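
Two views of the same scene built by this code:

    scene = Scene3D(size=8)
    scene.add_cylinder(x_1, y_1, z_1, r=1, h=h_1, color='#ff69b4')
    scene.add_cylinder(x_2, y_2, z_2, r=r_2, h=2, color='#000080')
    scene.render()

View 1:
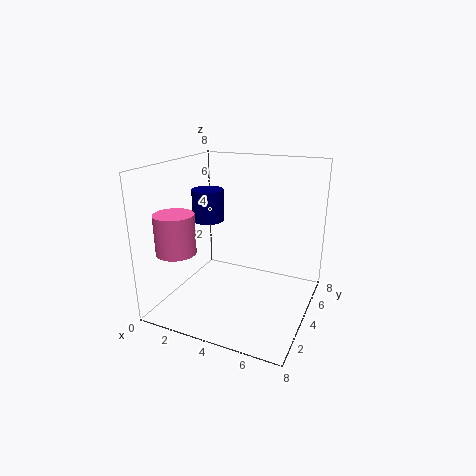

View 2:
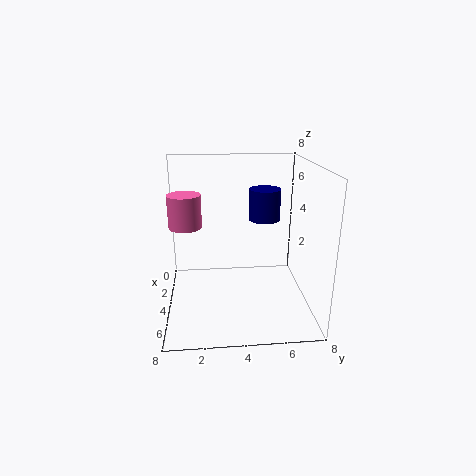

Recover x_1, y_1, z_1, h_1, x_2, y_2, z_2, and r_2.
x_1 = 2; y_1 = 1; z_1 = 4; h_1 = 2; x_2 = 1; y_2 = 6; z_2 = 4; r_2 = 1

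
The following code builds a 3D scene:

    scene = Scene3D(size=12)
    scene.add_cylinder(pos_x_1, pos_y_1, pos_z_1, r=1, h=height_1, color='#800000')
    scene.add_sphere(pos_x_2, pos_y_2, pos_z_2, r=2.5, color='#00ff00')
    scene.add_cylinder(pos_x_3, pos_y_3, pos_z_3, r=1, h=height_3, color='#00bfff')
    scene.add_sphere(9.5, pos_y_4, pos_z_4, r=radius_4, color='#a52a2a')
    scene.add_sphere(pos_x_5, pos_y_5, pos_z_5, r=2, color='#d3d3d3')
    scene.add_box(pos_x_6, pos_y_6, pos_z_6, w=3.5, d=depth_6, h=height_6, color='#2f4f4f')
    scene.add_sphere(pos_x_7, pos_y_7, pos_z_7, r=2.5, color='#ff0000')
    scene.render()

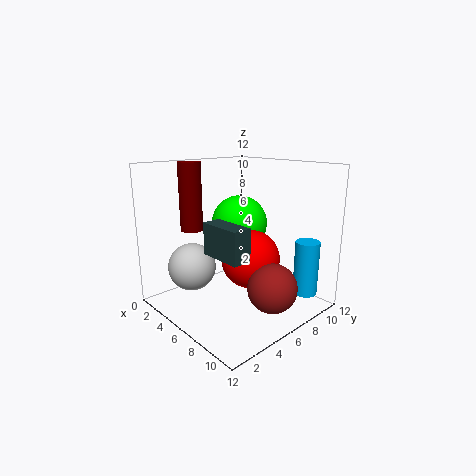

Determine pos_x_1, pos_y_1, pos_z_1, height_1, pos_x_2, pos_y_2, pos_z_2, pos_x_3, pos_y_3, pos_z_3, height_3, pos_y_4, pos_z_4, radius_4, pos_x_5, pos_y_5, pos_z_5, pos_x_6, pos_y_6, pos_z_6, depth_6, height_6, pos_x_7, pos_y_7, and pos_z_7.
pos_x_1 = 1.5
pos_y_1 = 4.5
pos_z_1 = 6
height_1 = 6
pos_x_2 = 4
pos_y_2 = 8
pos_z_2 = 6.5
pos_x_3 = 10.5
pos_y_3 = 9.5
pos_z_3 = 1.5
height_3 = 4.5
pos_y_4 = 6.5
pos_z_4 = 2.5
radius_4 = 2
pos_x_5 = 3.5
pos_y_5 = 3
pos_z_5 = 3.5
pos_x_6 = 6
pos_y_6 = 2.5
pos_z_6 = 5.5
depth_6 = 1.5
height_6 = 2.5
pos_x_7 = 6.5
pos_y_7 = 7
pos_z_7 = 4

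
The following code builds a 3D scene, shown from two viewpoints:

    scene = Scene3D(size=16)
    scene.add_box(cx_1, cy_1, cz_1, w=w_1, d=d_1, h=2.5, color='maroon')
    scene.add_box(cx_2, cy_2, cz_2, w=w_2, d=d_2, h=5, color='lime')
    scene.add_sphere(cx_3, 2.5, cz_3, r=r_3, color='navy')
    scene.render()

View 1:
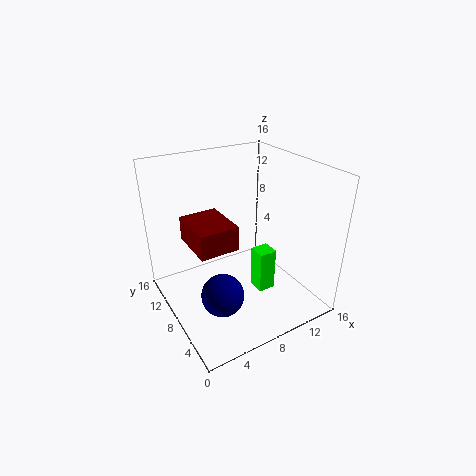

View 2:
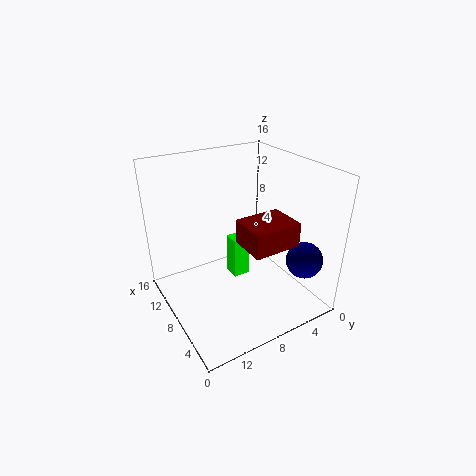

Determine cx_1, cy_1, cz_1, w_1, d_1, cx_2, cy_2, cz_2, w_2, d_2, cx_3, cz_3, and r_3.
cx_1 = 2
cy_1 = 4.5
cz_1 = 9
w_1 = 4
d_1 = 5
cx_2 = 9.5
cy_2 = 5.5
cz_2 = 1.5
w_2 = 2
d_2 = 2
cx_3 = 3
cz_3 = 6
r_3 = 2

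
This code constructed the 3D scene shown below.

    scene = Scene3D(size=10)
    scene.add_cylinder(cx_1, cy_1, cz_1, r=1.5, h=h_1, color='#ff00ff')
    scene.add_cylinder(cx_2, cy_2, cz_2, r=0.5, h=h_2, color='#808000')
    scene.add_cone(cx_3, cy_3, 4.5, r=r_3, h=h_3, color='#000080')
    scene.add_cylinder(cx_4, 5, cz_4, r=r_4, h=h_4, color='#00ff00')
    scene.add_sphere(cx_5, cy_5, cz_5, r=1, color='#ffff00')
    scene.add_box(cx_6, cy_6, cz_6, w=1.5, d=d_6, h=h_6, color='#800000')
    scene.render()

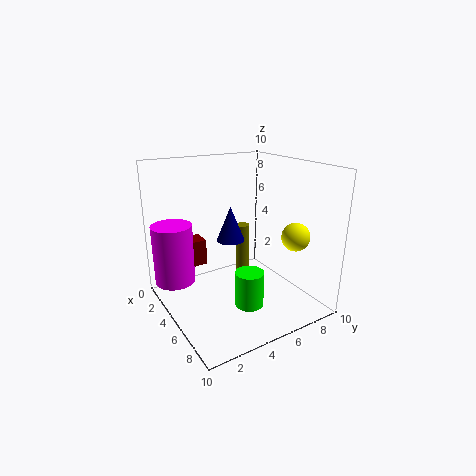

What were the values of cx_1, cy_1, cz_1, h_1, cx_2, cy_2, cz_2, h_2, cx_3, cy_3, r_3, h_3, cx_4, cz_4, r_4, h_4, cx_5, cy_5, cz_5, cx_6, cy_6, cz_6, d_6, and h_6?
cx_1 = 1.5
cy_1 = 1.5
cz_1 = 1
h_1 = 4.5
cx_2 = 4
cy_2 = 6
cz_2 = 0.5
h_2 = 5
cx_3 = 4
cy_3 = 5
r_3 = 1
h_3 = 2.5
cx_4 = 6.5
cz_4 = 0.5
r_4 = 1
h_4 = 2.5
cx_5 = 7
cy_5 = 8.5
cz_5 = 5
cx_6 = 0.5
cy_6 = 2
cz_6 = 2
d_6 = 2
h_6 = 2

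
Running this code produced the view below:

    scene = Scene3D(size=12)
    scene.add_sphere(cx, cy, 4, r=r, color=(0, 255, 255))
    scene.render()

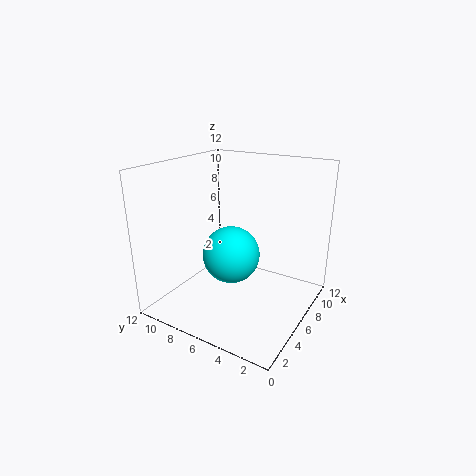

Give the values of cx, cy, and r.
cx = 6.5
cy = 7
r = 2.5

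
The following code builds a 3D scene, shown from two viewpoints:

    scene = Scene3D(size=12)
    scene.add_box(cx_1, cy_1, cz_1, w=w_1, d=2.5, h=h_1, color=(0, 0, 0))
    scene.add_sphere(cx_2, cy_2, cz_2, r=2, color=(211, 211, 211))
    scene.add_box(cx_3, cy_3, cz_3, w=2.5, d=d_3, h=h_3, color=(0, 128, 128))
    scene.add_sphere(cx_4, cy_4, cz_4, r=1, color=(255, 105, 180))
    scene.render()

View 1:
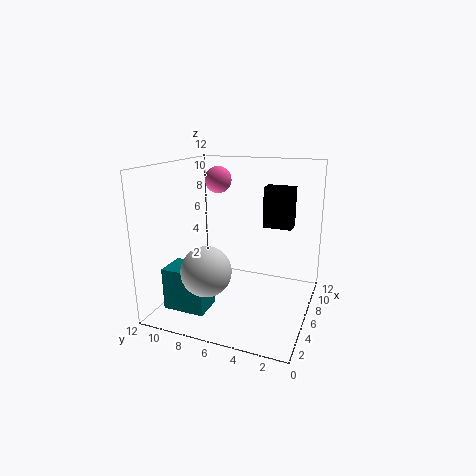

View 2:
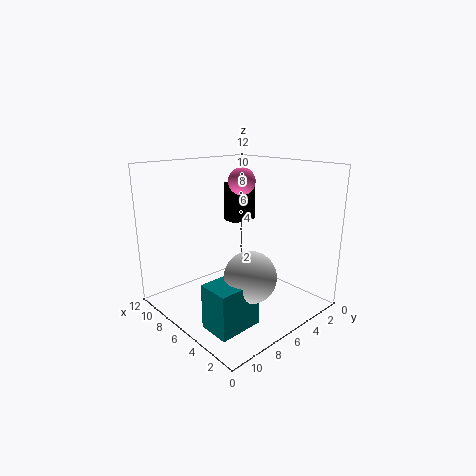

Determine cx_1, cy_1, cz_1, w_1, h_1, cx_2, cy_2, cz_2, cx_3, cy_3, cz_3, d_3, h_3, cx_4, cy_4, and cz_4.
cx_1 = 8, cy_1 = 2, cz_1 = 6.5, w_1 = 1.5, h_1 = 3.5, cx_2 = 3, cy_2 = 7.5, cz_2 = 4, cx_3 = 2, cy_3 = 7.5, cz_3 = 0.5, d_3 = 3.5, h_3 = 3.5, cx_4 = 4.5, cy_4 = 7, cz_4 = 11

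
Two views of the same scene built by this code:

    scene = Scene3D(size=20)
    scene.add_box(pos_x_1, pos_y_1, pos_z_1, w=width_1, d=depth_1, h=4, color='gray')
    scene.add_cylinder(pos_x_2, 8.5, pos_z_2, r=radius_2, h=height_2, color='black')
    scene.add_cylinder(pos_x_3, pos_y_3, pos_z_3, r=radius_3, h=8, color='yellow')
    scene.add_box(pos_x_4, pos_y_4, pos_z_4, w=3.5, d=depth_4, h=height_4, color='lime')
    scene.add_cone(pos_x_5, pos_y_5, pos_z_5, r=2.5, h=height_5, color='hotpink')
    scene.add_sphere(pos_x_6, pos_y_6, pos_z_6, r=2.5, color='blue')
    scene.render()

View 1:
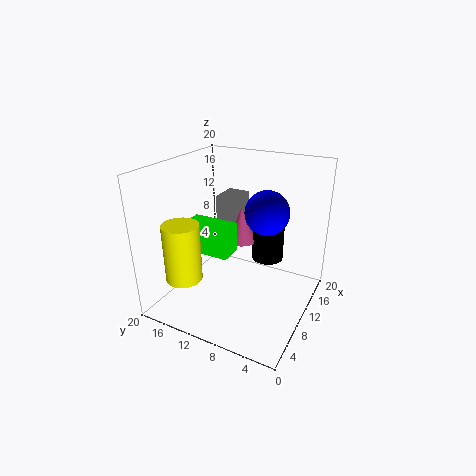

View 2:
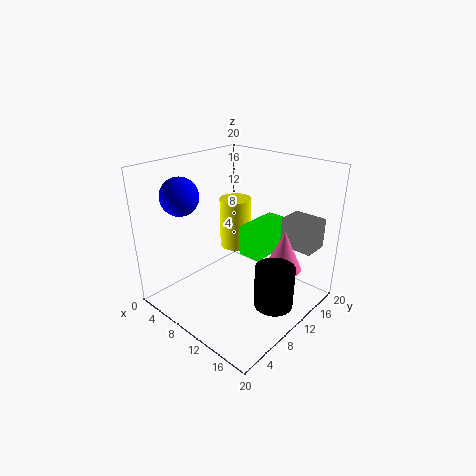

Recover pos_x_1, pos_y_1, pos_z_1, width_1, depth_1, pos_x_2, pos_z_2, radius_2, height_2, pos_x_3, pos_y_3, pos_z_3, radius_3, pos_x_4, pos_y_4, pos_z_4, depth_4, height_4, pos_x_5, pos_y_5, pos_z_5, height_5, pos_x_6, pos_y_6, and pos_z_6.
pos_x_1 = 15, pos_y_1 = 13, pos_z_1 = 9.5, width_1 = 4.5, depth_1 = 3.5, pos_x_2 = 17.5, pos_z_2 = 3.5, radius_2 = 2.5, height_2 = 5.5, pos_x_3 = 4.5, pos_y_3 = 15.5, pos_z_3 = 5, radius_3 = 2.5, pos_x_4 = 9, pos_y_4 = 11.5, pos_z_4 = 6.5, depth_4 = 7, height_4 = 4.5, pos_x_5 = 16, pos_y_5 = 12.5, pos_z_5 = 6.5, height_5 = 5.5, pos_x_6 = 5.5, pos_y_6 = 4, pos_z_6 = 16.5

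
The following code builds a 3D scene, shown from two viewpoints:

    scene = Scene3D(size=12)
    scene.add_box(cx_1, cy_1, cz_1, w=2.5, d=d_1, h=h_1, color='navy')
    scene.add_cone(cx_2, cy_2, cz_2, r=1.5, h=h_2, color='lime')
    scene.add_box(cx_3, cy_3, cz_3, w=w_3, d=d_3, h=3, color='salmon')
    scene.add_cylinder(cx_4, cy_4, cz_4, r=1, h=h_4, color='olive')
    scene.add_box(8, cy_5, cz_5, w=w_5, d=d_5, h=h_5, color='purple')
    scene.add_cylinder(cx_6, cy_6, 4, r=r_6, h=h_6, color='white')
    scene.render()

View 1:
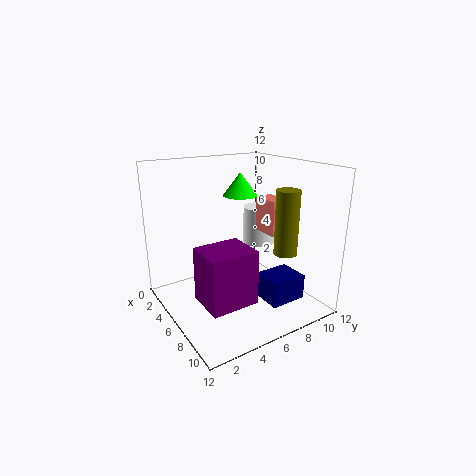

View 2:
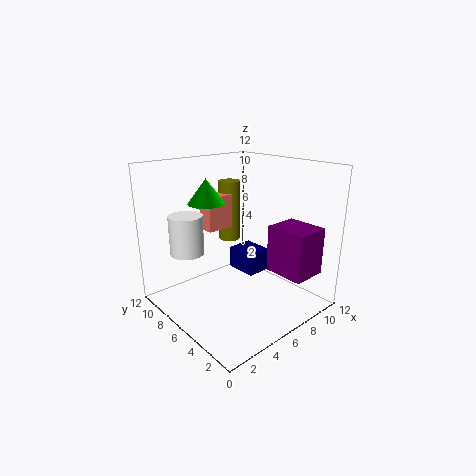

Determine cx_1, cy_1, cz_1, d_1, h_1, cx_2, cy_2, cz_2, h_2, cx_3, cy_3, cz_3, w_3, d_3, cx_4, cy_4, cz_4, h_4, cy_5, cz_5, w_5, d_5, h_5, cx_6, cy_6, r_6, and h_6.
cx_1 = 8
cy_1 = 6.5
cz_1 = 1.5
d_1 = 3
h_1 = 2
cx_2 = 4
cy_2 = 7.5
cz_2 = 9
h_2 = 2
cx_3 = 5
cy_3 = 8.5
cz_3 = 6
w_3 = 2.5
d_3 = 1.5
cx_4 = 8
cy_4 = 9.5
cz_4 = 4.5
h_4 = 5.5
cy_5 = 1
cz_5 = 3
w_5 = 3
d_5 = 3.5
h_5 = 4
cx_6 = 3.5
cy_6 = 10
r_6 = 1.5
h_6 = 3.5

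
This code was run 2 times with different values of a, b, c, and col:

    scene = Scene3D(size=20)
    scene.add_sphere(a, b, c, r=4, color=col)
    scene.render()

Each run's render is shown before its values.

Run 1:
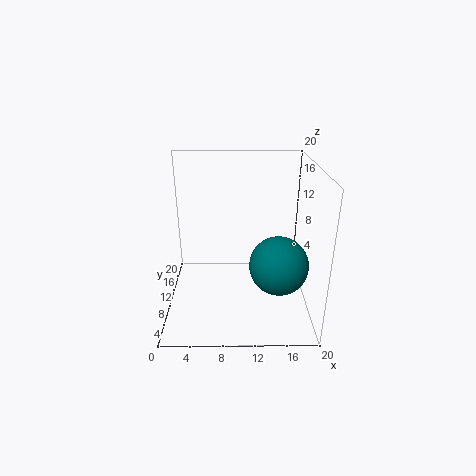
a = 15.5; b = 7.5; c = 7; col = 'teal'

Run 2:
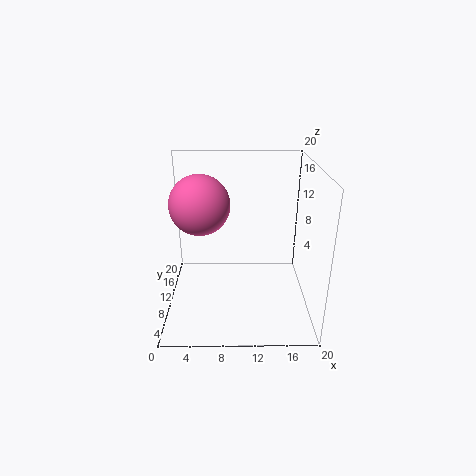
a = 5; b = 9.5; c = 15; col = 'hotpink'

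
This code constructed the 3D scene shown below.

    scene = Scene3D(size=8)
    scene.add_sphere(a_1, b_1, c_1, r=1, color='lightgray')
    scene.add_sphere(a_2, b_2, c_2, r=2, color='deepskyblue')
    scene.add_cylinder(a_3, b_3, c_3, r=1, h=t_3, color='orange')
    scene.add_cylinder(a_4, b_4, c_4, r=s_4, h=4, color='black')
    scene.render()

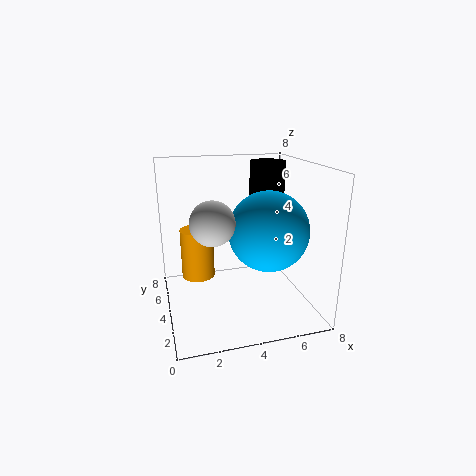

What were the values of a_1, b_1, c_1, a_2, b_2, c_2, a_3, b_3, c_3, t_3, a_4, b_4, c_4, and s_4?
a_1 = 2
b_1 = 1
c_1 = 6
a_2 = 5
b_2 = 2
c_2 = 5
a_3 = 2
b_3 = 6
c_3 = 1
t_3 = 3
a_4 = 6
b_4 = 5
c_4 = 4
s_4 = 1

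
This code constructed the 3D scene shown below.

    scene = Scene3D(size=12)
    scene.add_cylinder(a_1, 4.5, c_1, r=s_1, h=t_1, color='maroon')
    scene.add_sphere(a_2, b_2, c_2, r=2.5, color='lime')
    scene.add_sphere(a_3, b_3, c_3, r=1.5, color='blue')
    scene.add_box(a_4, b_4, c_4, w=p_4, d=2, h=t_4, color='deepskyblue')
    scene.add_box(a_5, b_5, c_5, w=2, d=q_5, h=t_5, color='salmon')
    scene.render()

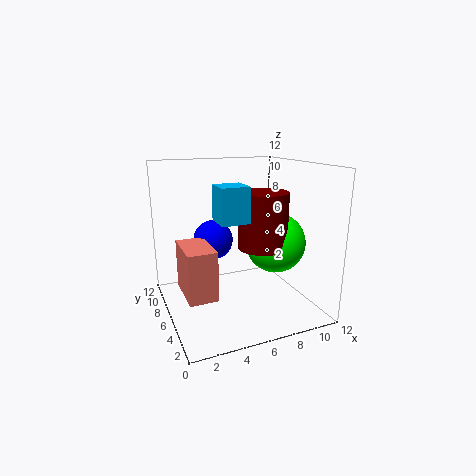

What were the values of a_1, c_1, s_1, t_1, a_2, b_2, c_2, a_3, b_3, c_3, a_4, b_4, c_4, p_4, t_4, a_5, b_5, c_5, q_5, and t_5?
a_1 = 7.5
c_1 = 5.5
s_1 = 2
t_1 = 4.5
a_2 = 9
b_2 = 5
c_2 = 5.5
a_3 = 3.5
b_3 = 5
c_3 = 6.5
a_4 = 3
b_4 = 1.5
c_4 = 8.5
p_4 = 2
t_4 = 2.5
a_5 = 0.5
b_5 = 1
c_5 = 3.5
q_5 = 3.5
t_5 = 3.5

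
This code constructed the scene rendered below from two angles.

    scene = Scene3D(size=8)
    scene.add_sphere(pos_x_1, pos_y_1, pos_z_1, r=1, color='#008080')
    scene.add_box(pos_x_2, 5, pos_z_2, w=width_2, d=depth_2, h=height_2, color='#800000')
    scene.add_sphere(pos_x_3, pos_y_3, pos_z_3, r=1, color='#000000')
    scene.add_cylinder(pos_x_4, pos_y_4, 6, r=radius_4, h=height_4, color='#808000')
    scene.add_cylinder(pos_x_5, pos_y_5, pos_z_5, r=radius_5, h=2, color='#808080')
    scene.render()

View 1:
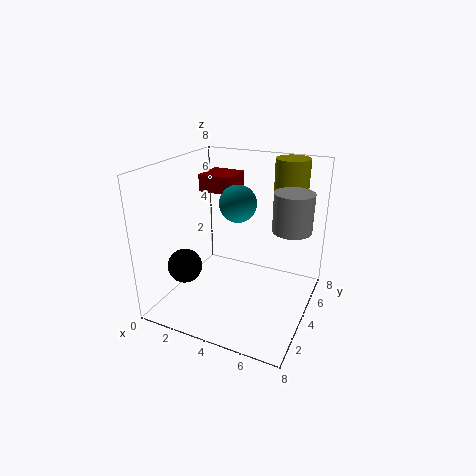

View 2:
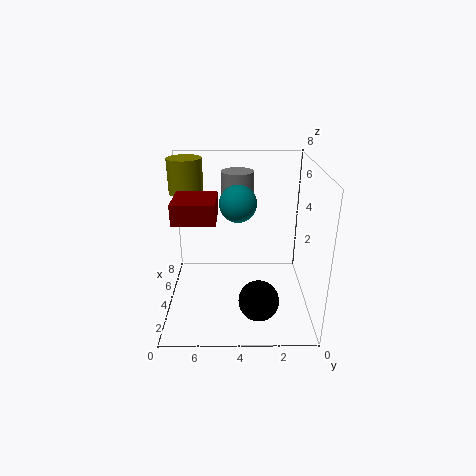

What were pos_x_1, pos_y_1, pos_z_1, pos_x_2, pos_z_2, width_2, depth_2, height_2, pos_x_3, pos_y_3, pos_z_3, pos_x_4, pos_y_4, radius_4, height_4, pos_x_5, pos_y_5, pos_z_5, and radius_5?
pos_x_1 = 4, pos_y_1 = 4, pos_z_1 = 6, pos_x_2 = 1, pos_z_2 = 6, width_2 = 2, depth_2 = 2, height_2 = 1, pos_x_3 = 1, pos_y_3 = 3, pos_z_3 = 2, pos_x_4 = 6, pos_y_4 = 7, radius_4 = 1, height_4 = 2, pos_x_5 = 7, pos_y_5 = 4, pos_z_5 = 5, radius_5 = 1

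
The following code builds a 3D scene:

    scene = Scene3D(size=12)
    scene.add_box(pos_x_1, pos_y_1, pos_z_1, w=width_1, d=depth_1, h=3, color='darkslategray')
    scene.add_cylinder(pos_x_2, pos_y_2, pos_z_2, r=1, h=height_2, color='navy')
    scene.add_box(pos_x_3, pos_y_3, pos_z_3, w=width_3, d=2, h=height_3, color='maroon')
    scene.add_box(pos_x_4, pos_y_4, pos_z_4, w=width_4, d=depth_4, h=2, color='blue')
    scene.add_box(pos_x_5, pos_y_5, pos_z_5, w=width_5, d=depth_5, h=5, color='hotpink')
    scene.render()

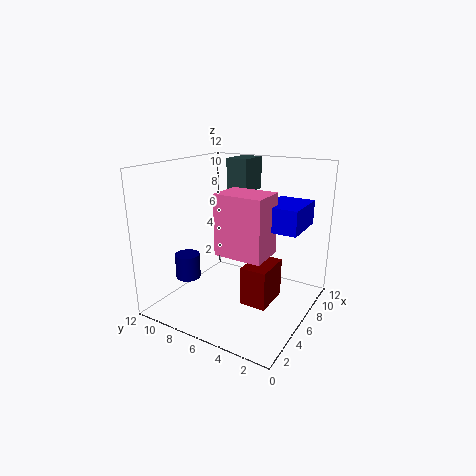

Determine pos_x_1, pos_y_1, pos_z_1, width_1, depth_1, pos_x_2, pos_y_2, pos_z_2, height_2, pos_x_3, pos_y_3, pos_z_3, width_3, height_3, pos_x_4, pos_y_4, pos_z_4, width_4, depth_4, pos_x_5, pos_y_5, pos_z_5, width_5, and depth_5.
pos_x_1 = 9; pos_y_1 = 7; pos_z_1 = 9; width_1 = 3; depth_1 = 2; pos_x_2 = 3; pos_y_2 = 9; pos_z_2 = 3; height_2 = 2; pos_x_3 = 3; pos_y_3 = 2; pos_z_3 = 2; width_3 = 3; height_3 = 3; pos_x_4 = 6; pos_y_4 = 1; pos_z_4 = 7; width_4 = 4; depth_4 = 3; pos_x_5 = 4; pos_y_5 = 3; pos_z_5 = 5; width_5 = 3; depth_5 = 4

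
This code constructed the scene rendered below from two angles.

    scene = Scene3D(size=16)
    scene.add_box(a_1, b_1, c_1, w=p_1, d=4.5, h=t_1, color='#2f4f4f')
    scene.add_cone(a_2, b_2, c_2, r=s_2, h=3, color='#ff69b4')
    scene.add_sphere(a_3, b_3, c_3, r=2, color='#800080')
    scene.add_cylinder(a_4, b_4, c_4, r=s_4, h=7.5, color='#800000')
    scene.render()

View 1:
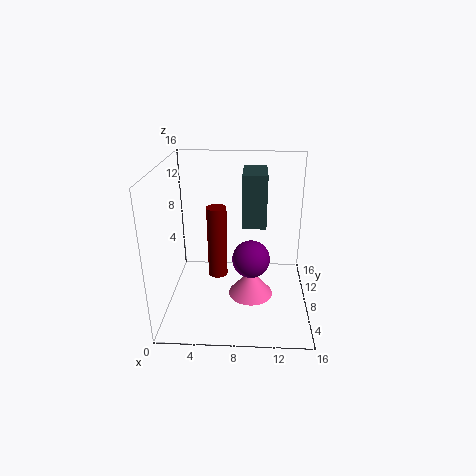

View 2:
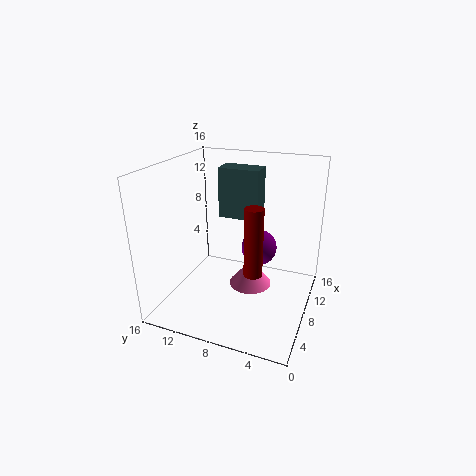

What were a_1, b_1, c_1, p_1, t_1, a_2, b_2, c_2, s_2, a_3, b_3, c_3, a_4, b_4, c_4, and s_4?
a_1 = 8.5; b_1 = 6; c_1 = 10; p_1 = 2.5; t_1 = 5.5; a_2 = 9.5; b_2 = 7; c_2 = 1.5; s_2 = 2.5; a_3 = 9.5; b_3 = 6; c_3 = 6.5; a_4 = 6; b_4 = 5.5; c_4 = 5; s_4 = 1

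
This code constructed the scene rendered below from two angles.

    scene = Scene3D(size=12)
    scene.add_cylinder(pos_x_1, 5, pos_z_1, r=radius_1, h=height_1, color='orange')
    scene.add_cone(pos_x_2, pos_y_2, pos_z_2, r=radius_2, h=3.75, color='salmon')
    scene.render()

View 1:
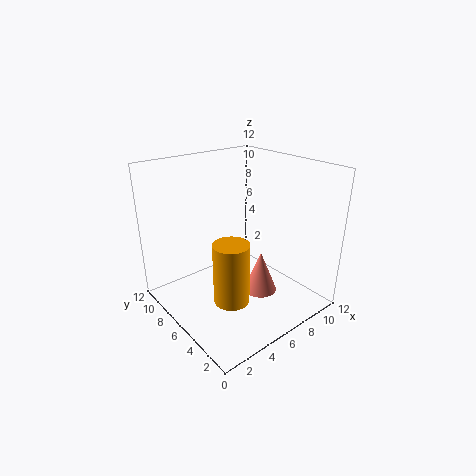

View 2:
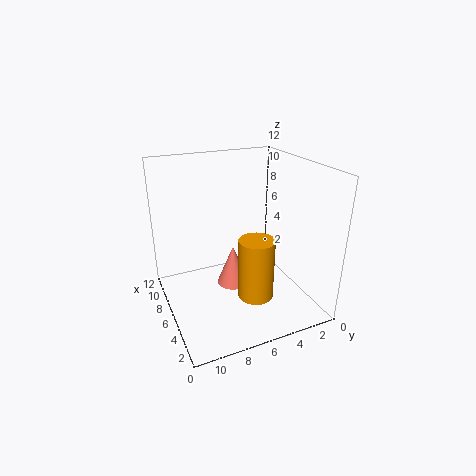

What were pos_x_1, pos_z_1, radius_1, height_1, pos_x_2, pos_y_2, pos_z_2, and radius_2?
pos_x_1 = 4.5
pos_z_1 = 1
radius_1 = 1.5
height_1 = 5.25
pos_x_2 = 8.25
pos_y_2 = 5.5
pos_z_2 = 0.25
radius_2 = 1.5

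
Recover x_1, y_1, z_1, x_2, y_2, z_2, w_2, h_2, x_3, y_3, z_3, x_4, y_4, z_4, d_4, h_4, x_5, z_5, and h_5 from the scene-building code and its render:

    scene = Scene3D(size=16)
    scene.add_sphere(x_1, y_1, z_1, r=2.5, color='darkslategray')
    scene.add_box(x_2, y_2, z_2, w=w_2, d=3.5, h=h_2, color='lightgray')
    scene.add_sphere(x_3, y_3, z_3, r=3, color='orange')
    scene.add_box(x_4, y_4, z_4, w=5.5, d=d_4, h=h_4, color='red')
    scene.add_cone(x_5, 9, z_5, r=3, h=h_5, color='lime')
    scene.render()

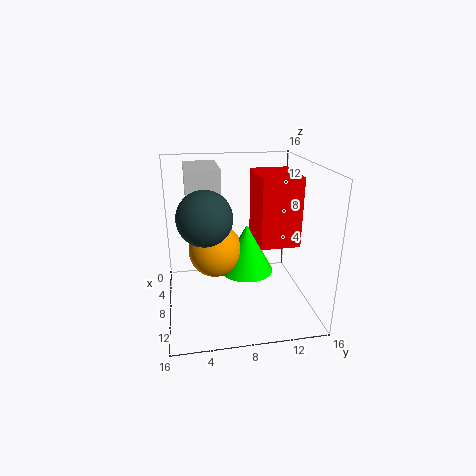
x_1 = 13.5, y_1 = 4, z_1 = 12.5, x_2 = 4.5, y_2 = 2.5, z_2 = 13, w_2 = 5.5, h_2 = 3, x_3 = 7.5, y_3 = 5.5, z_3 = 6.5, x_4 = 7, y_4 = 9.5, z_4 = 8.5, d_4 = 4, h_4 = 7, x_5 = 8, z_5 = 4, h_5 = 5.5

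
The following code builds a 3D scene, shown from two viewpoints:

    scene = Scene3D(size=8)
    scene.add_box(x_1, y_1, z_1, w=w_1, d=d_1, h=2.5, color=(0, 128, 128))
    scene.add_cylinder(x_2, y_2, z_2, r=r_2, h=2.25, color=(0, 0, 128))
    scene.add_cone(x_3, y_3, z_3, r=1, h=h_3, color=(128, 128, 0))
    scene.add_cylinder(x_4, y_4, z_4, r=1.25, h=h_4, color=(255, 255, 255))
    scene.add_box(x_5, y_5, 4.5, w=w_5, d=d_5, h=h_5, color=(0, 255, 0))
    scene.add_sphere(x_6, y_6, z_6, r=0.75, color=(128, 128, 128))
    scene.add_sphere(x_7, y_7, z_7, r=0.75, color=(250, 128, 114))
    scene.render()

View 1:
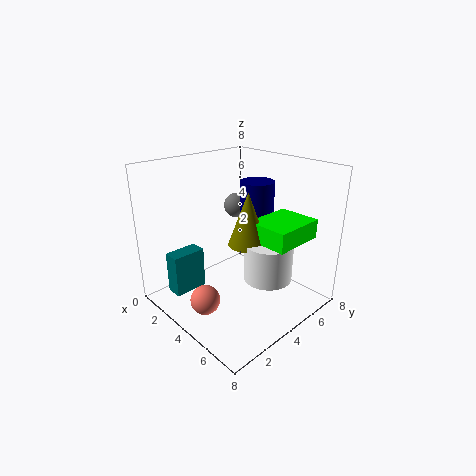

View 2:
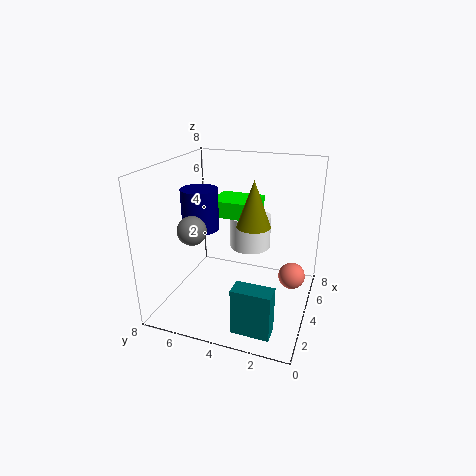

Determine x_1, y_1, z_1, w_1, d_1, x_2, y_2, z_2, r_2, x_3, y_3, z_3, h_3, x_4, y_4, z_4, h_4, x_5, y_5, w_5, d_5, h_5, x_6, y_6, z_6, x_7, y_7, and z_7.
x_1 = 0.75; y_1 = 1.25; z_1 = 0.25; w_1 = 1; d_1 = 2; x_2 = 3.5; y_2 = 6; z_2 = 4.5; r_2 = 1; x_3 = 5.25; y_3 = 3.5; z_3 = 4.25; h_3 = 2.75; x_4 = 6.25; y_4 = 4; z_4 = 2.5; h_4 = 2; x_5 = 5.25; y_5 = 3.5; w_5 = 2.25; d_5 = 2.75; h_5 = 1; x_6 = 2; y_6 = 5.75; z_6 = 5; x_7 = 4.75; y_7 = 1; z_7 = 1.75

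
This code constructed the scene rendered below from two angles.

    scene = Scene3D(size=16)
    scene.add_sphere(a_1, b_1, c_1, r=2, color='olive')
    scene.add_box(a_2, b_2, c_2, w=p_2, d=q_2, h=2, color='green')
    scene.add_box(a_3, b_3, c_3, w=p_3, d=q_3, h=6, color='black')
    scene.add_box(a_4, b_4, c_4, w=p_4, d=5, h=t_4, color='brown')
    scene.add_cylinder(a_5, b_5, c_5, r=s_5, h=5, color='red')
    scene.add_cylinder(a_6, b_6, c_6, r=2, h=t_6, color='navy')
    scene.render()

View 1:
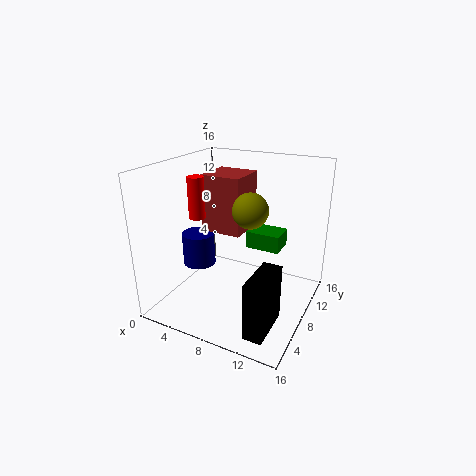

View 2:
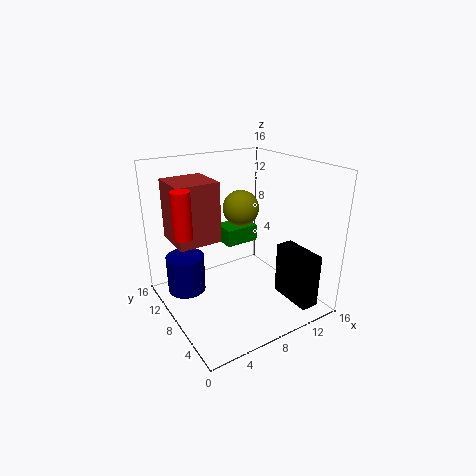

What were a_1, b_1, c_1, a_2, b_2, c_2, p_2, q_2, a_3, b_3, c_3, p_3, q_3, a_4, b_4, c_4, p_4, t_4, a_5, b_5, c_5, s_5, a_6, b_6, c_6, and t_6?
a_1 = 9; b_1 = 9; c_1 = 11; a_2 = 8; b_2 = 10; c_2 = 6; p_2 = 4; q_2 = 3; a_3 = 12; b_3 = 1; c_3 = 1; p_3 = 2; q_3 = 5; a_4 = 2; b_4 = 10; c_4 = 7; p_4 = 5; t_4 = 7; a_5 = 2; b_5 = 9; c_5 = 9; s_5 = 1; a_6 = 2; b_6 = 9; c_6 = 3; t_6 = 4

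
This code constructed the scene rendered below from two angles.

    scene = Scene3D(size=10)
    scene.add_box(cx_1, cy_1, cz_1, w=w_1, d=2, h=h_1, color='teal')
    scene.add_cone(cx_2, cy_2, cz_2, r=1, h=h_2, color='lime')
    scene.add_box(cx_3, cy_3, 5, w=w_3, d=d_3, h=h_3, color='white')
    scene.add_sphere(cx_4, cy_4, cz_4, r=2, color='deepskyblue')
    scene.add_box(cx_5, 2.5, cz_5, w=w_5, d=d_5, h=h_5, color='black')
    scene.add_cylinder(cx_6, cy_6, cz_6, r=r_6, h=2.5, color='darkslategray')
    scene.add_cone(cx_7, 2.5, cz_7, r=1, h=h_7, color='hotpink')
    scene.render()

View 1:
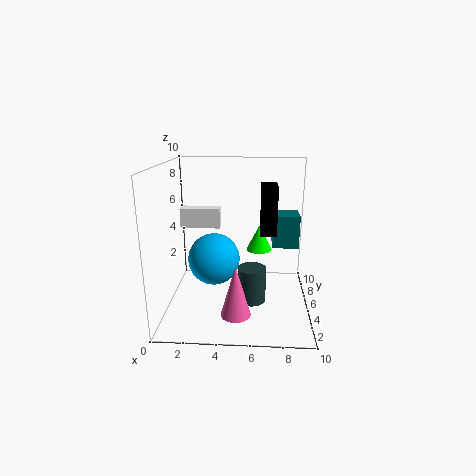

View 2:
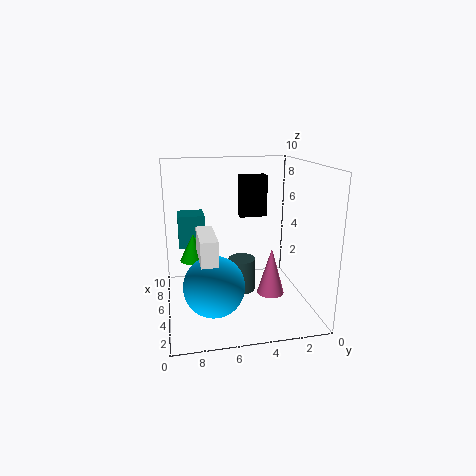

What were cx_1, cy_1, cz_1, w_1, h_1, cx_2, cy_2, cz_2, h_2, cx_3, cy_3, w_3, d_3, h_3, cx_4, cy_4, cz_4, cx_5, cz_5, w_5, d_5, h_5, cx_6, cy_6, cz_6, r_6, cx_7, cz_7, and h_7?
cx_1 = 7.5; cy_1 = 7; cz_1 = 3.5; w_1 = 2; h_1 = 2.5; cx_2 = 6.5; cy_2 = 8; cz_2 = 3; h_2 = 2; cx_3 = 0.5; cy_3 = 7; w_3 = 3; d_3 = 1; h_3 = 1.5; cx_4 = 3; cy_4 = 7; cz_4 = 2.5; cx_5 = 6.5; cz_5 = 6; w_5 = 1; d_5 = 2; h_5 = 3; cx_6 = 6; cy_6 = 4.5; cz_6 = 0.5; r_6 = 1; cx_7 = 5; cz_7 = 0.5; h_7 = 3.5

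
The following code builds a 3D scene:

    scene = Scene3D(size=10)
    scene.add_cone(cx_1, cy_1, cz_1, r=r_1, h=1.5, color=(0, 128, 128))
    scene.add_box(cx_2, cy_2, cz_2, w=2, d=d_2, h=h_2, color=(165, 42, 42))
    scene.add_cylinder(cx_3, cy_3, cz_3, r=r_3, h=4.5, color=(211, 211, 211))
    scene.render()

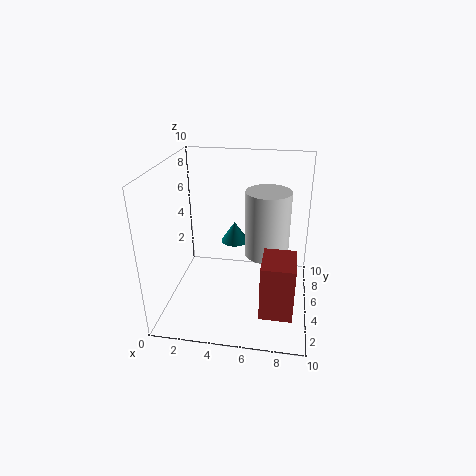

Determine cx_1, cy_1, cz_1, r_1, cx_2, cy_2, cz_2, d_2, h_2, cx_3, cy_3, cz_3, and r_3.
cx_1 = 4.5; cy_1 = 6.5; cz_1 = 4; r_1 = 1; cx_2 = 7; cy_2 = 0.5; cz_2 = 2; d_2 = 2.5; h_2 = 3.5; cx_3 = 7; cy_3 = 5; cz_3 = 4; r_3 = 1.5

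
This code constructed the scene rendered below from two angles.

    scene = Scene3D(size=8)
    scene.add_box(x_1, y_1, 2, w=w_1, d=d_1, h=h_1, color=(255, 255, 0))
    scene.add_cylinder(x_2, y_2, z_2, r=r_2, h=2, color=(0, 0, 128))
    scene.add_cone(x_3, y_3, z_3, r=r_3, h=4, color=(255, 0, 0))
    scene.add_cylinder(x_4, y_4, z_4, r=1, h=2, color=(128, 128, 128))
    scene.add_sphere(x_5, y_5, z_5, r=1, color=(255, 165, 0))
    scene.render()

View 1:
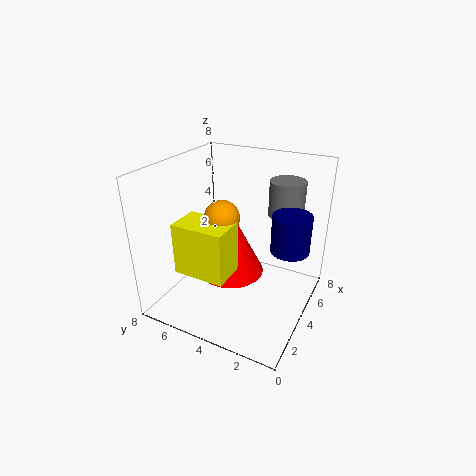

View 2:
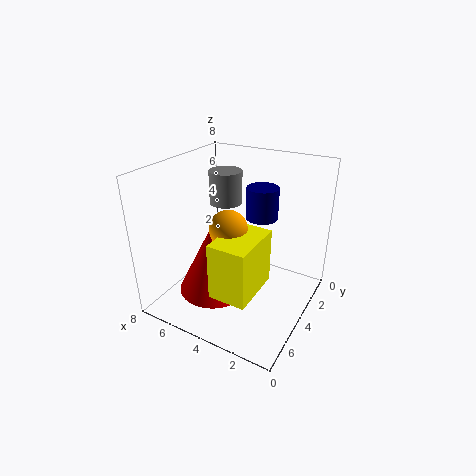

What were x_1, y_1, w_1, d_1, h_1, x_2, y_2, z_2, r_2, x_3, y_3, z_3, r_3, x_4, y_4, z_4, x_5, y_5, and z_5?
x_1 = 2
y_1 = 4
w_1 = 2
d_1 = 3
h_1 = 3
x_2 = 4
y_2 = 1
z_2 = 4
r_2 = 1
x_3 = 5
y_3 = 5
z_3 = 1
r_3 = 2
x_4 = 6
y_4 = 2
z_4 = 5
x_5 = 4
y_5 = 5
z_5 = 5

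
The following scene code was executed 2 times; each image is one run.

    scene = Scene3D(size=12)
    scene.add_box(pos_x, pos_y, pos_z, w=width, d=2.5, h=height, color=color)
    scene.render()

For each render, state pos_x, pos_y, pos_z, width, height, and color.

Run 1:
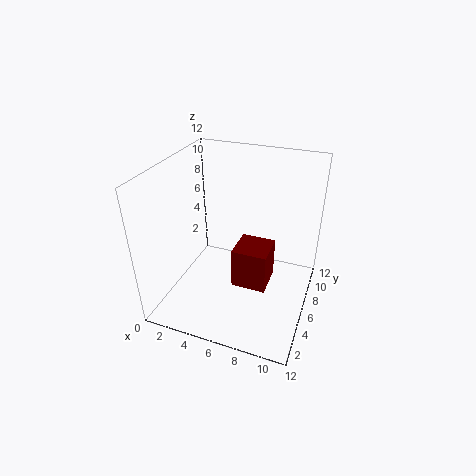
pos_x = 7
pos_y = 2
pos_z = 4.5
width = 2.5
height = 3
color = 'maroon'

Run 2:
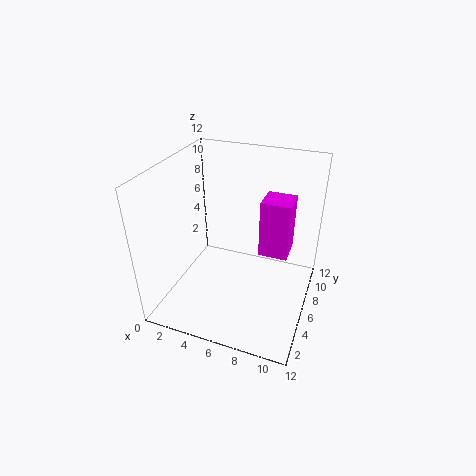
pos_x = 7.5
pos_y = 7
pos_z = 4
width = 2.5
height = 5
color = 'magenta'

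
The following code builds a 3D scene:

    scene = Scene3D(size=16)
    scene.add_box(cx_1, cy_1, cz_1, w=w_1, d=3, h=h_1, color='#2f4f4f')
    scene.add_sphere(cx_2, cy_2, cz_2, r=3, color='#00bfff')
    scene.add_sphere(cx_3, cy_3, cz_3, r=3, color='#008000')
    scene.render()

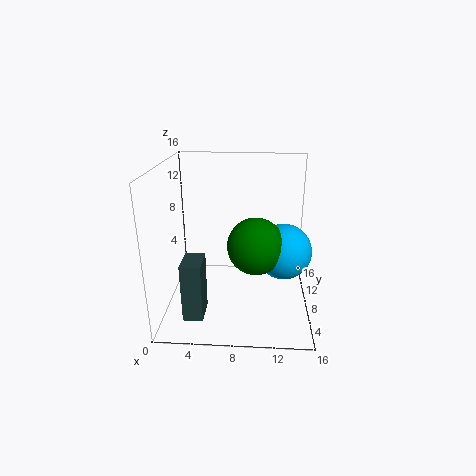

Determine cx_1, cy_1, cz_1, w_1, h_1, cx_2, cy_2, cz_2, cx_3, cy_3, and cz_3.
cx_1 = 3
cy_1 = 1
cz_1 = 2
w_1 = 2
h_1 = 6
cx_2 = 13
cy_2 = 7
cz_2 = 7
cx_3 = 10
cy_3 = 6
cz_3 = 8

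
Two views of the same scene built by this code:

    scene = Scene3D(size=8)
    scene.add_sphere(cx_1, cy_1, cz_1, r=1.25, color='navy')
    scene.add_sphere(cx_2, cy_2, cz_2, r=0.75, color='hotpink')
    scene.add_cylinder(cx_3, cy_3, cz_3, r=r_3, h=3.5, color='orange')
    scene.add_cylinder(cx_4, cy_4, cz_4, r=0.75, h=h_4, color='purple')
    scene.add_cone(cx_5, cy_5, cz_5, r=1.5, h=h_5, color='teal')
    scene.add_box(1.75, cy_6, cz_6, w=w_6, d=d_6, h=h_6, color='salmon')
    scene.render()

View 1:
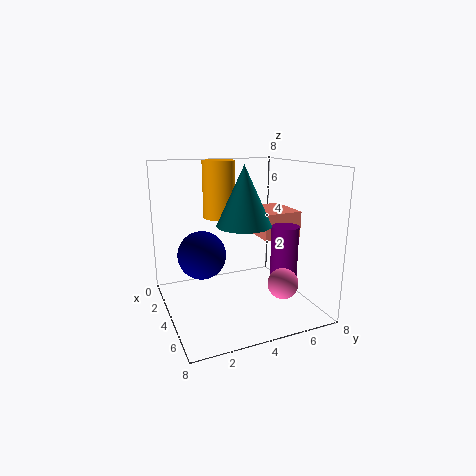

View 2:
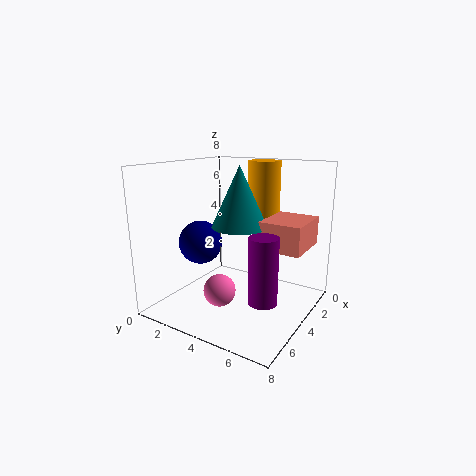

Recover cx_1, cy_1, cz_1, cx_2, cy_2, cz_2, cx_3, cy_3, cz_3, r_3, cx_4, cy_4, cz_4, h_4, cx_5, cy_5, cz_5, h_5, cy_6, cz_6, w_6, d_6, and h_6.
cx_1 = 4.5; cy_1 = 1.75; cz_1 = 3.5; cx_2 = 7.25; cy_2 = 5; cz_2 = 2.5; cx_3 = 1; cy_3 = 4; cz_3 = 4.5; r_3 = 1; cx_4 = 5.25; cy_4 = 6.25; cz_4 = 1.25; h_4 = 3.5; cx_5 = 4.25; cy_5 = 4.25; cz_5 = 4.75; h_5 = 3.25; cy_6 = 5.5; cz_6 = 3.75; w_6 = 2.75; d_6 = 2.25; h_6 = 1.5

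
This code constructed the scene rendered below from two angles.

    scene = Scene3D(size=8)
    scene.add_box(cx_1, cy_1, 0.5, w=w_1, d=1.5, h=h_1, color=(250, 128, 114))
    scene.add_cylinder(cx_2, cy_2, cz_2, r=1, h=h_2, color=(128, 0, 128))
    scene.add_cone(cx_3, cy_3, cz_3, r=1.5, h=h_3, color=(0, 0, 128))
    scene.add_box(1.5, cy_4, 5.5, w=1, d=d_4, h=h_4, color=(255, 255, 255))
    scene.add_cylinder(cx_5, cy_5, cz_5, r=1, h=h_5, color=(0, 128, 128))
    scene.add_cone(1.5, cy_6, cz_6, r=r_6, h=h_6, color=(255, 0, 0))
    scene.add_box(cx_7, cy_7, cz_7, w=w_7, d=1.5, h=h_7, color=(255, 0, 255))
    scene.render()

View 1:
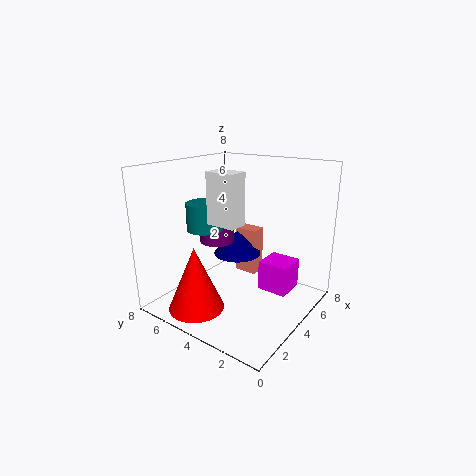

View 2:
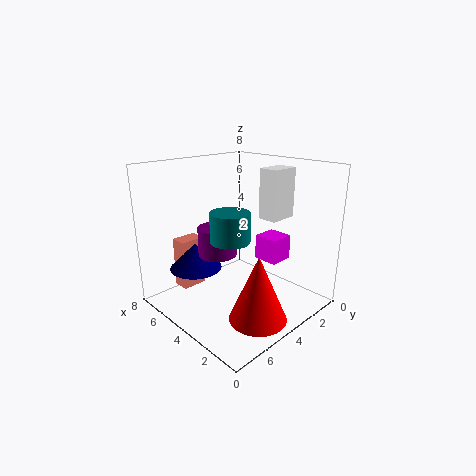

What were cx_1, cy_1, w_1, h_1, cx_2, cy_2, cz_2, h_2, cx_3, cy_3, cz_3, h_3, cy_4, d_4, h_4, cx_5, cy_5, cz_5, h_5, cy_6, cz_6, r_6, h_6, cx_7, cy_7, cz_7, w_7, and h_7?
cx_1 = 6.5
cy_1 = 4.5
w_1 = 1
h_1 = 3
cx_2 = 4
cy_2 = 5.5
cz_2 = 3.5
h_2 = 1.5
cx_3 = 6
cy_3 = 5.5
cz_3 = 2
h_3 = 1.5
cy_4 = 2.5
d_4 = 1.5
h_4 = 2.5
cx_5 = 3
cy_5 = 5.5
cz_5 = 4.5
h_5 = 1.5
cy_6 = 5
cz_6 = 0.5
r_6 = 1.5
h_6 = 3.5
cx_7 = 3
cy_7 = 0.5
cz_7 = 2
w_7 = 1.5
h_7 = 1.5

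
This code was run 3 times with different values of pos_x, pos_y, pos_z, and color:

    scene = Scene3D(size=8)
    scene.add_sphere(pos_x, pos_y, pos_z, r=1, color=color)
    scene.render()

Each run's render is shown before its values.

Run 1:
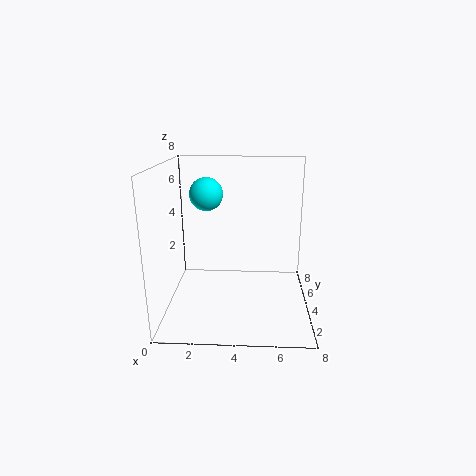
pos_x = 2, pos_y = 6, pos_z = 6, color = 'cyan'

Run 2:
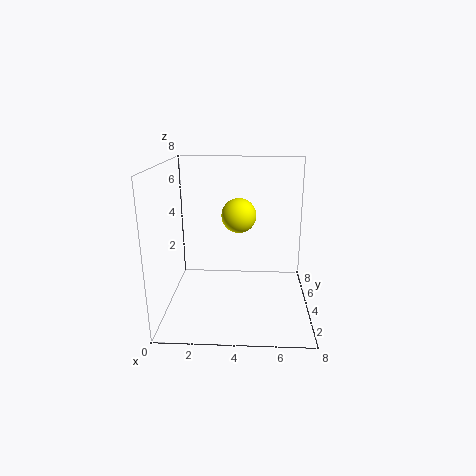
pos_x = 4, pos_y = 5, pos_z = 5, color = 'yellow'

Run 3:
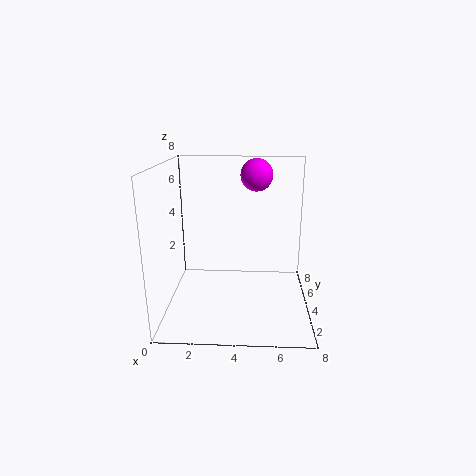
pos_x = 5, pos_y = 7, pos_z = 7, color = 'magenta'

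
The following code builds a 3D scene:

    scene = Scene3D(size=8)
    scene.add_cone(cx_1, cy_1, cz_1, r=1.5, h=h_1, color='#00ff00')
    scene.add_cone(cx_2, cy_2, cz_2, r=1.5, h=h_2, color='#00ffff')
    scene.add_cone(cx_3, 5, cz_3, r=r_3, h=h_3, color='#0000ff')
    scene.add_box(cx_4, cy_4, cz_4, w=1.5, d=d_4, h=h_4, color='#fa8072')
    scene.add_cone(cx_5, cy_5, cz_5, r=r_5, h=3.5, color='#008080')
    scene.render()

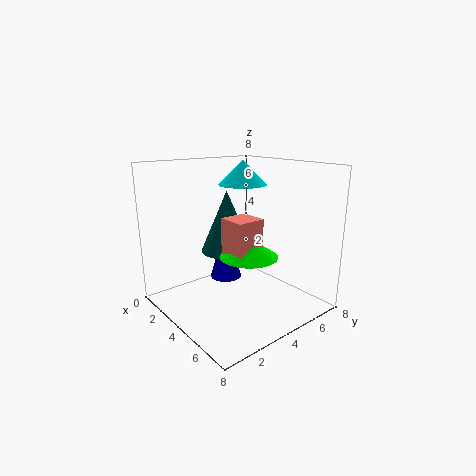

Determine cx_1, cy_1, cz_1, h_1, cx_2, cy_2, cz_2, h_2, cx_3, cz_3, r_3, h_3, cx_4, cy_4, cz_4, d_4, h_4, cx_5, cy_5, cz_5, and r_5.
cx_1 = 5.5
cy_1 = 3.5
cz_1 = 3.5
h_1 = 1
cx_2 = 2
cy_2 = 6
cz_2 = 6.5
h_2 = 1.5
cx_3 = 1.5
cz_3 = 0.5
r_3 = 1
h_3 = 3.5
cx_4 = 4.5
cy_4 = 2.5
cz_4 = 3.5
d_4 = 1.5
h_4 = 2
cx_5 = 3
cy_5 = 4
cz_5 = 3
r_5 = 1.5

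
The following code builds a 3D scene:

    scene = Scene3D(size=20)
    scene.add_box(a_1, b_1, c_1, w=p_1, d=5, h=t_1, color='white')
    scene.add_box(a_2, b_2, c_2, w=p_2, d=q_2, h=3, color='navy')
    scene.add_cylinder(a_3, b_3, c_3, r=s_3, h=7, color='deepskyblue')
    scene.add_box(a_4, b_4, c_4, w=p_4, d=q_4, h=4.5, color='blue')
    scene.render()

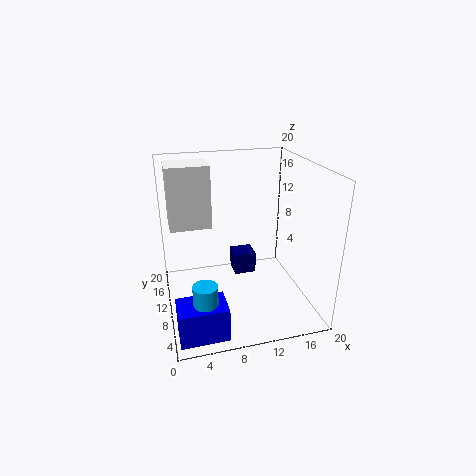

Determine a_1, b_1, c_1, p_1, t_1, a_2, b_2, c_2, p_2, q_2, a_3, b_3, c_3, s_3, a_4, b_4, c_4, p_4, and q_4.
a_1 = 1
b_1 = 13
c_1 = 10.5
p_1 = 6
t_1 = 9
a_2 = 9.5
b_2 = 9.5
c_2 = 4.5
p_2 = 3
q_2 = 3
a_3 = 4
b_3 = 2.5
c_3 = 1
s_3 = 1.5
a_4 = 0.5
b_4 = 0.5
c_4 = 1
p_4 = 6
q_4 = 4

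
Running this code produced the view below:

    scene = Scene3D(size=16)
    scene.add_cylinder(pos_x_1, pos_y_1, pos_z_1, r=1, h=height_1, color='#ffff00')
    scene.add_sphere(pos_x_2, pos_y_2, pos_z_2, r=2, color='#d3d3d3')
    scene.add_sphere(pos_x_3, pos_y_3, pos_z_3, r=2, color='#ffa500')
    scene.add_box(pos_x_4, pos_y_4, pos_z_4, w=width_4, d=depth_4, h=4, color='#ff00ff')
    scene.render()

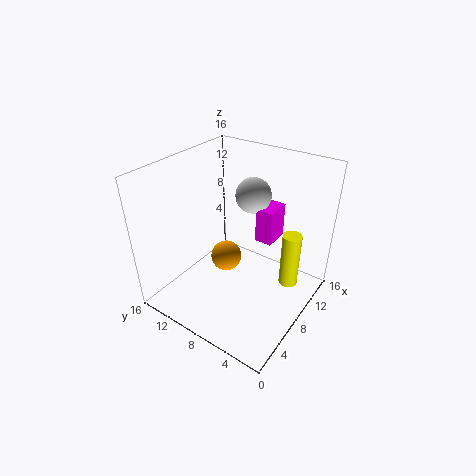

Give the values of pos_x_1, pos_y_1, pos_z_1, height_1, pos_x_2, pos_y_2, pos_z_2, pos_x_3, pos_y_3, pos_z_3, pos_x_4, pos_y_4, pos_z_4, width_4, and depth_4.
pos_x_1 = 9
pos_y_1 = 2
pos_z_1 = 4
height_1 = 6
pos_x_2 = 11
pos_y_2 = 8
pos_z_2 = 12
pos_x_3 = 11
pos_y_3 = 12
pos_z_3 = 2
pos_x_4 = 10
pos_y_4 = 5
pos_z_4 = 7
width_4 = 3
depth_4 = 2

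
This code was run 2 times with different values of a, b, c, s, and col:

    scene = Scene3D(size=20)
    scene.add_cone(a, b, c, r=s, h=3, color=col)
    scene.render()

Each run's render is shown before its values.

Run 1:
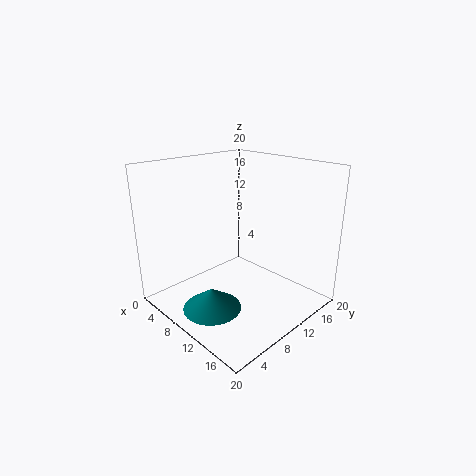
a = 10; b = 5; c = 1; s = 4; col = 'teal'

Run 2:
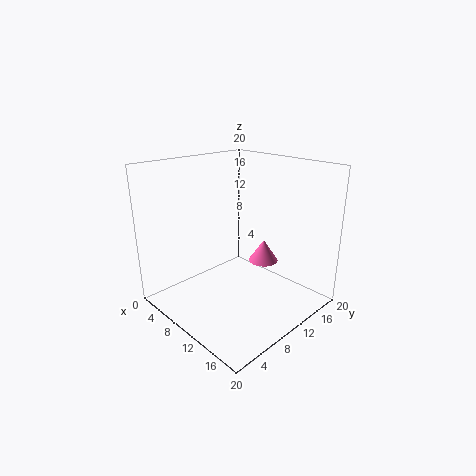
a = 13; b = 12; c = 7; s = 2; col = 'hotpink'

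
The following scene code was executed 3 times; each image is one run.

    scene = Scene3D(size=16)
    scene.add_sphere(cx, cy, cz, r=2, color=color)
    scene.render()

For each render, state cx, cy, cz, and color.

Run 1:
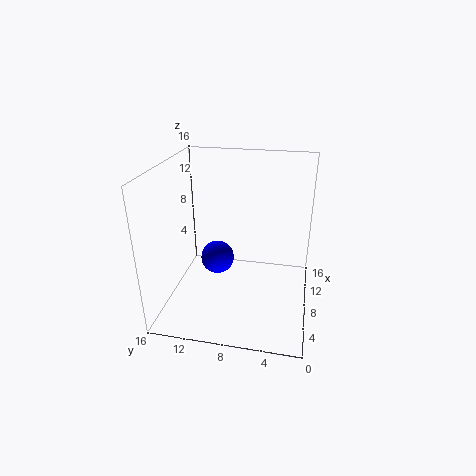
cx = 10, cy = 11, cz = 4, color = 'blue'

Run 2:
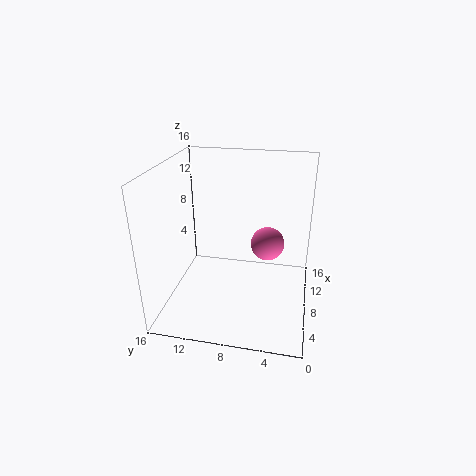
cx = 11, cy = 5, cz = 6, color = 'hotpink'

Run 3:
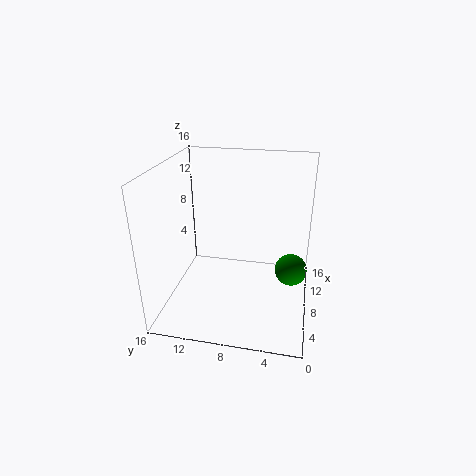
cx = 12, cy = 2, cz = 2, color = 'green'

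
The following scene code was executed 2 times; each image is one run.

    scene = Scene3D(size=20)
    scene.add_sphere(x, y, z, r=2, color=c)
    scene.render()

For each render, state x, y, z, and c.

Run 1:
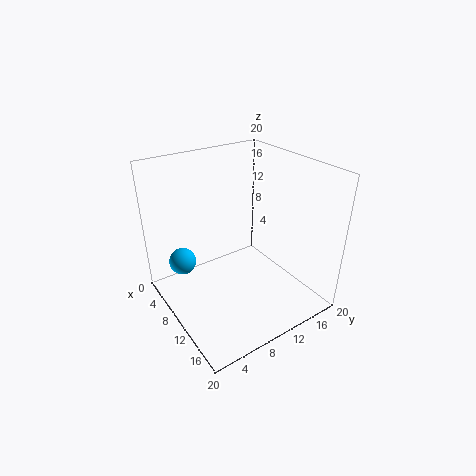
x = 4
y = 4
z = 5
c = 'deepskyblue'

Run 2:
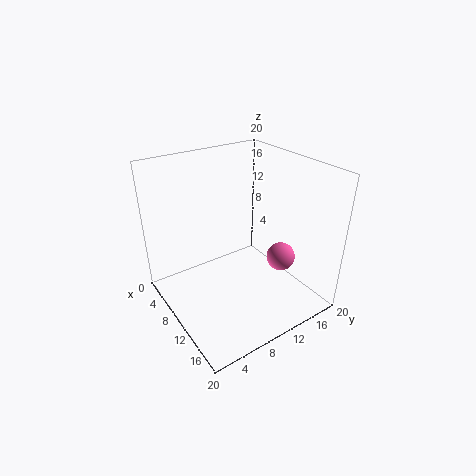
x = 13.5
y = 15
z = 7
c = 'hotpink'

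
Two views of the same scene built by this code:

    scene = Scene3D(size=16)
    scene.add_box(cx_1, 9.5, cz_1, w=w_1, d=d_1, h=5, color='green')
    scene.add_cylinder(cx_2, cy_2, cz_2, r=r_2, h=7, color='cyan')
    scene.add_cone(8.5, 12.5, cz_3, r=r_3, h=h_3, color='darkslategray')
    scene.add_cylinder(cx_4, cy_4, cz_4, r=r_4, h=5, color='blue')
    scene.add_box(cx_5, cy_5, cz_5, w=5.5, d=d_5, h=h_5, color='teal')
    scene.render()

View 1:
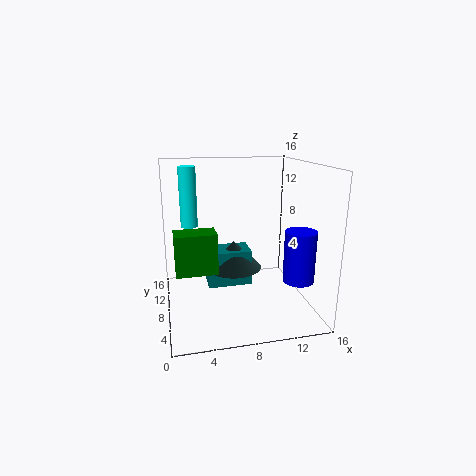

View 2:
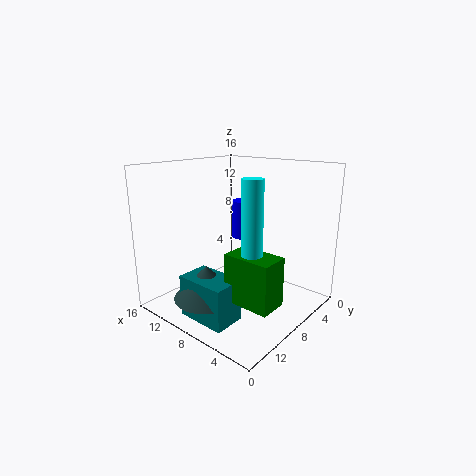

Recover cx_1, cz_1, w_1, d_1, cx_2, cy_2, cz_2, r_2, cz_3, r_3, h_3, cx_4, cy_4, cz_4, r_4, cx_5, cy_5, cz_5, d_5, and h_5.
cx_1 = 1; cz_1 = 3; w_1 = 5; d_1 = 3; cx_2 = 3; cy_2 = 12; cz_2 = 8.5; r_2 = 1; cz_3 = 2.5; r_3 = 3.5; h_3 = 3.5; cx_4 = 12.5; cy_4 = 1.5; cz_4 = 5.5; r_4 = 1.5; cx_5 = 5; cy_5 = 11; cz_5 = 0.5; d_5 = 3.5; h_5 = 4.5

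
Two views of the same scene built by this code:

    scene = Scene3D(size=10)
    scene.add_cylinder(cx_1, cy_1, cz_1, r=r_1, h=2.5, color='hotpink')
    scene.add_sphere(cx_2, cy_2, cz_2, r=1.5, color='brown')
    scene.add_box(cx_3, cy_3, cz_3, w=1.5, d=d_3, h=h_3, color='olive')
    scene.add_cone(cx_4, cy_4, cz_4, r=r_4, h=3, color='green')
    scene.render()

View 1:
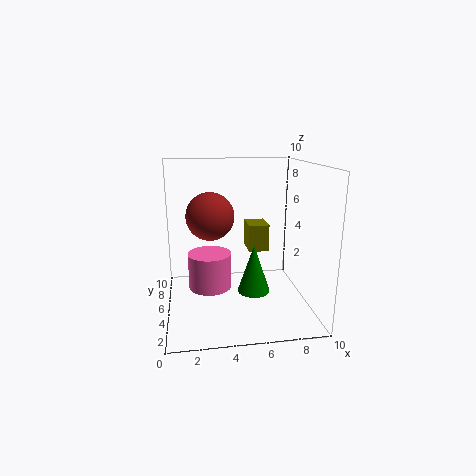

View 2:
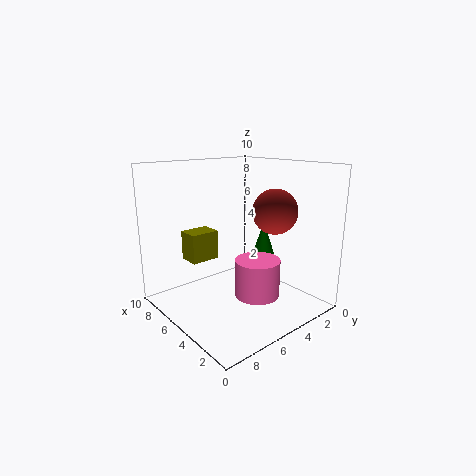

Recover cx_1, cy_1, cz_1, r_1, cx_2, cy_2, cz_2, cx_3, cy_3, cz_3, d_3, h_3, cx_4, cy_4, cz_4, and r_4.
cx_1 = 3
cy_1 = 5
cz_1 = 1.5
r_1 = 1.5
cx_2 = 3
cy_2 = 3.5
cz_2 = 7
cx_3 = 6
cy_3 = 6
cz_3 = 3.5
d_3 = 2
h_3 = 2
cx_4 = 5.5
cy_4 = 2
cz_4 = 2.5
r_4 = 1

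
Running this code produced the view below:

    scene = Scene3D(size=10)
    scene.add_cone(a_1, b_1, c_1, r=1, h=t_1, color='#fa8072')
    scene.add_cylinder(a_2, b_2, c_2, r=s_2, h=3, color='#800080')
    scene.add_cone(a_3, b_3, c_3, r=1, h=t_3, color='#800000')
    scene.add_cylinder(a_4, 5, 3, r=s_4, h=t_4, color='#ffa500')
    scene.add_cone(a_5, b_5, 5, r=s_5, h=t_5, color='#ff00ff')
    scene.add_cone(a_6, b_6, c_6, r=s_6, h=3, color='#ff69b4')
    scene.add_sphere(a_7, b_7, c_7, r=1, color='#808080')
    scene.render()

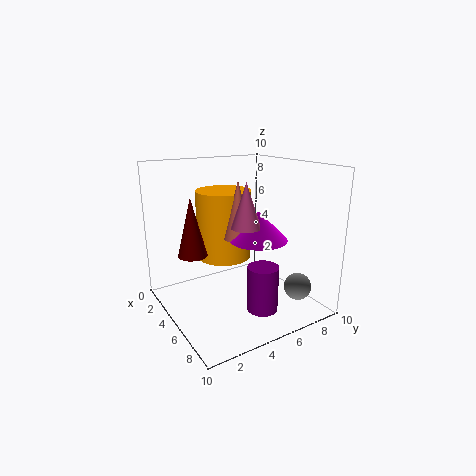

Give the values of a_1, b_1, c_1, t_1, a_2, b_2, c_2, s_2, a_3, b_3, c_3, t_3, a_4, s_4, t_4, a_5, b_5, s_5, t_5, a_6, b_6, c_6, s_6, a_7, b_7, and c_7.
a_1 = 5
b_1 = 5
c_1 = 5
t_1 = 4
a_2 = 8
b_2 = 5
c_2 = 1
s_2 = 1
a_3 = 4
b_3 = 2
c_3 = 4
t_3 = 4
a_4 = 3
s_4 = 2
t_4 = 5
a_5 = 6
b_5 = 6
s_5 = 2
t_5 = 2
a_6 = 6
b_6 = 5
c_6 = 6
s_6 = 1
a_7 = 7
b_7 = 9
c_7 = 1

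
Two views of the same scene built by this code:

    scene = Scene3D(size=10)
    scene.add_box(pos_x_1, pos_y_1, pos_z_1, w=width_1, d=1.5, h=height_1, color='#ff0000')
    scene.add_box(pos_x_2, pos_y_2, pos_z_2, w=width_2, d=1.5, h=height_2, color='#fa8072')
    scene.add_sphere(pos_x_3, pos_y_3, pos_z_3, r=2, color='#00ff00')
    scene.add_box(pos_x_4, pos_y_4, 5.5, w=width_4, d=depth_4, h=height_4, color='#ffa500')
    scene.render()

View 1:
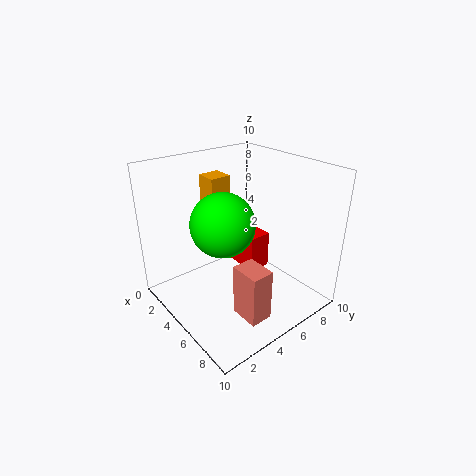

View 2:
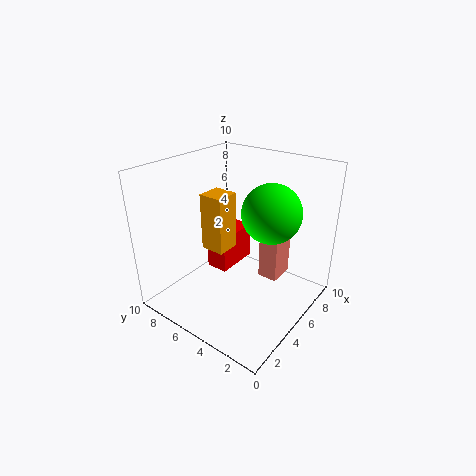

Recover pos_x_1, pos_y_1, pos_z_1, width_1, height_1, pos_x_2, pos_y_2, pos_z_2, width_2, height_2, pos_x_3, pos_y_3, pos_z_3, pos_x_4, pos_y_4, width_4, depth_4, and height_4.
pos_x_1 = 3.5; pos_y_1 = 5; pos_z_1 = 3; width_1 = 3; height_1 = 2.5; pos_x_2 = 7; pos_y_2 = 3; pos_z_2 = 1; width_2 = 2; height_2 = 3.5; pos_x_3 = 6; pos_y_3 = 3; pos_z_3 = 7; pos_x_4 = 2; pos_y_4 = 4; width_4 = 1.5; depth_4 = 1.5; height_4 = 3.5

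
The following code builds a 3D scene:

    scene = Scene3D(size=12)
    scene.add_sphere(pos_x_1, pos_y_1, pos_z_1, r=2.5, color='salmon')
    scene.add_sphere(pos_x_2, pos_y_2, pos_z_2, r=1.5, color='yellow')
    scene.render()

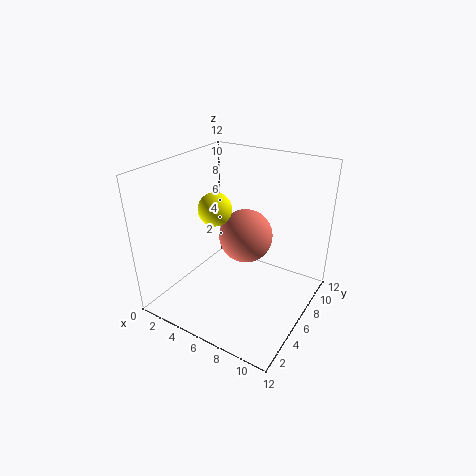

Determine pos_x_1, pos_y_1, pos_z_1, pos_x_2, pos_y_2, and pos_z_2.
pos_x_1 = 5
pos_y_1 = 9
pos_z_1 = 4.5
pos_x_2 = 3
pos_y_2 = 7
pos_z_2 = 7.5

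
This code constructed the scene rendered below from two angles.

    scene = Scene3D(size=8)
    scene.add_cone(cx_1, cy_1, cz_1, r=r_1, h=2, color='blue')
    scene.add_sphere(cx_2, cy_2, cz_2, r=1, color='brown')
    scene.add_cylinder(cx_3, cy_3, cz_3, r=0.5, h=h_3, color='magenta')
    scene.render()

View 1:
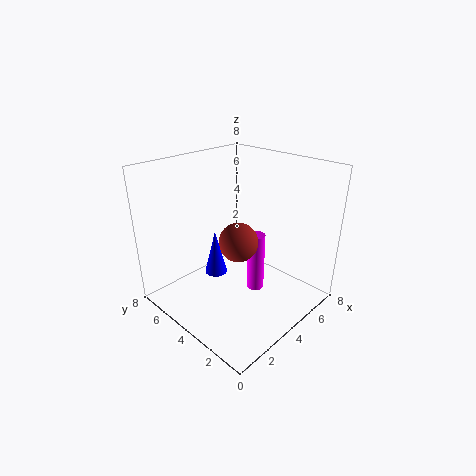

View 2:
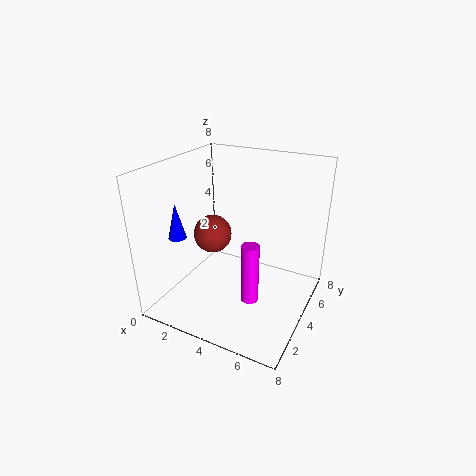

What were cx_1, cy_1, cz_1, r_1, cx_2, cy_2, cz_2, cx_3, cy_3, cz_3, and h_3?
cx_1 = 1
cy_1 = 2.5
cz_1 = 4
r_1 = 0.5
cx_2 = 3
cy_2 = 3
cz_2 = 4.5
cx_3 = 5
cy_3 = 3.5
cz_3 = 0.5
h_3 = 3.5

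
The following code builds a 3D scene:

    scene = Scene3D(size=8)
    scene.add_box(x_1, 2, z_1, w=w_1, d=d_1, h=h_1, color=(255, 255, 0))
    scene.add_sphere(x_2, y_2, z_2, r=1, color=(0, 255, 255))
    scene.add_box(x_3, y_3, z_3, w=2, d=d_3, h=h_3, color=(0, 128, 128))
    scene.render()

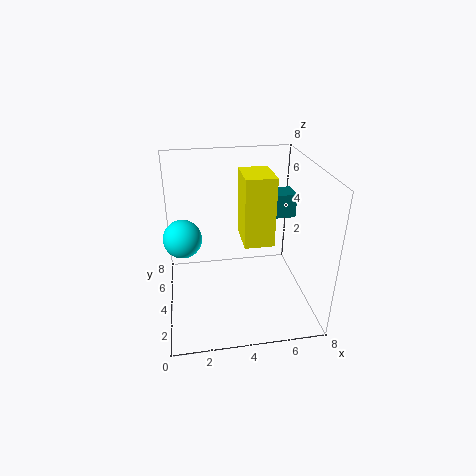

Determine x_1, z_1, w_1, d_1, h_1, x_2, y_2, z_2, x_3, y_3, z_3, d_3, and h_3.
x_1 = 4, z_1 = 4.5, w_1 = 1.5, d_1 = 2, h_1 = 3.5, x_2 = 1, y_2 = 3.5, z_2 = 4.5, x_3 = 6, y_3 = 6, z_3 = 4, d_3 = 1.5, h_3 = 1.5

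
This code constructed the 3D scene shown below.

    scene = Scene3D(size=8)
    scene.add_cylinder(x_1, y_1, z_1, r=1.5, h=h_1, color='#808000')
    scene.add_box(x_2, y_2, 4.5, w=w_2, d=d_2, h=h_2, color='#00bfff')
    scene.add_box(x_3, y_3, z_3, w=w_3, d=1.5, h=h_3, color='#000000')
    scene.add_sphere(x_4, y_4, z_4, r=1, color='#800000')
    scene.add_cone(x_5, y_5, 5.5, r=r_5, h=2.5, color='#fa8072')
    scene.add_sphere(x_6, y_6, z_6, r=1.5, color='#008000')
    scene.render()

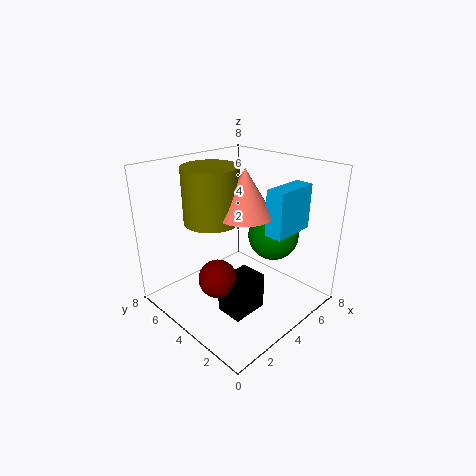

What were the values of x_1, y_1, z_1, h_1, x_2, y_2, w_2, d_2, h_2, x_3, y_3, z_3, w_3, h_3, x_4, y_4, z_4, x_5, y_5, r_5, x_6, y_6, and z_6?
x_1 = 3
y_1 = 5
z_1 = 5
h_1 = 3
x_2 = 4.5
y_2 = 1.5
w_2 = 2.5
d_2 = 1
h_2 = 2.5
x_3 = 2
y_3 = 2
z_3 = 0.5
w_3 = 2
h_3 = 2
x_4 = 2
y_4 = 3.5
z_4 = 2.5
x_5 = 4
y_5 = 3.5
r_5 = 1.5
x_6 = 6.5
y_6 = 3.5
z_6 = 3.5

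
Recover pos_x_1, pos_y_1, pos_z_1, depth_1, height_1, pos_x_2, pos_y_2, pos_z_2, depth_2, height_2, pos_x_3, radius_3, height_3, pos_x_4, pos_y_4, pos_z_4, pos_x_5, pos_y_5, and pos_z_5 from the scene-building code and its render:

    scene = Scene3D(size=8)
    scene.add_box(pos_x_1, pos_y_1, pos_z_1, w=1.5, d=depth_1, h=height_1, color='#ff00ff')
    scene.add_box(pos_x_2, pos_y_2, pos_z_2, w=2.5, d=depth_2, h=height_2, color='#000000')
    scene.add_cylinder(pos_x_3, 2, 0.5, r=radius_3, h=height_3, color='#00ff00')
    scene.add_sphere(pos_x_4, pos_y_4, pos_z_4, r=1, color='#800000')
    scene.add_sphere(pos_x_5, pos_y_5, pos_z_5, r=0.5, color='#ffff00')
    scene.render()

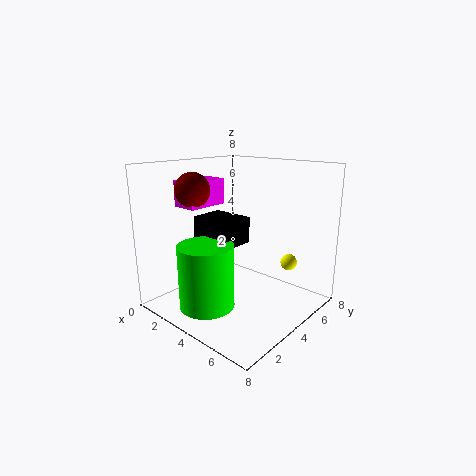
pos_x_1 = 0.5
pos_y_1 = 2.5
pos_z_1 = 5.5
depth_1 = 2.5
height_1 = 1.5
pos_x_2 = 1.5
pos_y_2 = 3
pos_z_2 = 3.5
depth_2 = 2
height_2 = 1.5
pos_x_3 = 3.5
radius_3 = 1.5
height_3 = 3.5
pos_x_4 = 1.5
pos_y_4 = 3
pos_z_4 = 6.5
pos_x_5 = 5.5
pos_y_5 = 7
pos_z_5 = 2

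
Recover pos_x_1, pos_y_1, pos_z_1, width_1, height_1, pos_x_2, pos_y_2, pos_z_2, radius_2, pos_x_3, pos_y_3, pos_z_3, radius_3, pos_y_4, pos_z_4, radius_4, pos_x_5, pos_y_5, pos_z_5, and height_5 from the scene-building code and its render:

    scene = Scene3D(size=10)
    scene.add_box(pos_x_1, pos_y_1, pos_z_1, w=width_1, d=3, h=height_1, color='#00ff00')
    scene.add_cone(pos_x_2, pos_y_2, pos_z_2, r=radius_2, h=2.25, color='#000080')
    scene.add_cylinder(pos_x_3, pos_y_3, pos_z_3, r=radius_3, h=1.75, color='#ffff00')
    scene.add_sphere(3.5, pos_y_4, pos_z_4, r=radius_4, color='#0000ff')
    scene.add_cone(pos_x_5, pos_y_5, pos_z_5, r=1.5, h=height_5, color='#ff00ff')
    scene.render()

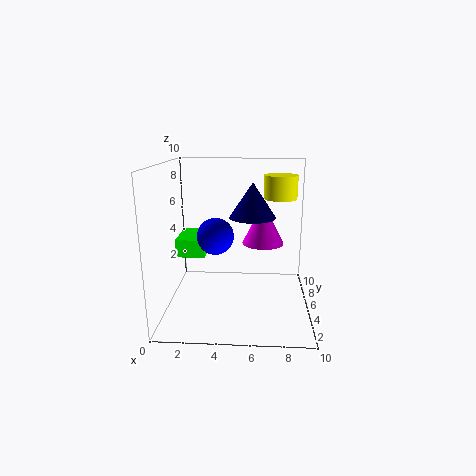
pos_x_1 = 0.75; pos_y_1 = 4.25; pos_z_1 = 3.75; width_1 = 2; height_1 = 1.25; pos_x_2 = 6; pos_y_2 = 4; pos_z_2 = 6.75; radius_2 = 1.5; pos_x_3 = 8; pos_y_3 = 7.75; pos_z_3 = 7.25; radius_3 = 1.25; pos_y_4 = 4.5; pos_z_4 = 5.25; radius_4 = 1.25; pos_x_5 = 6.75; pos_y_5 = 6.25; pos_z_5 = 4.25; height_5 = 3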